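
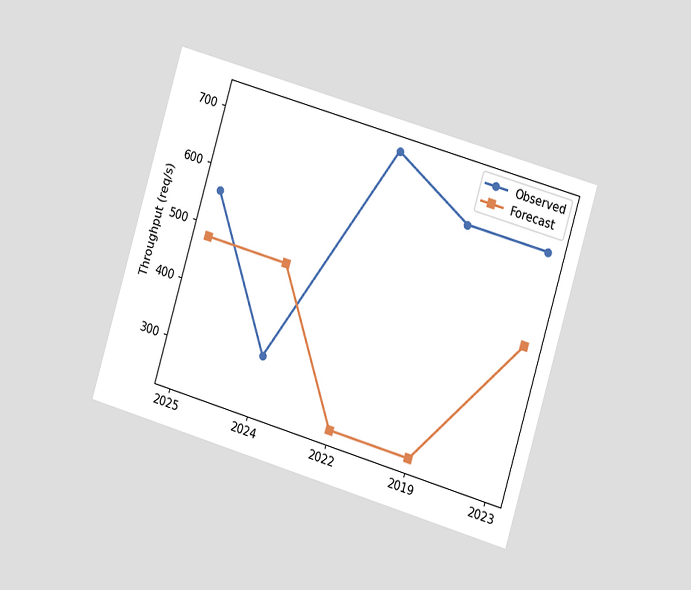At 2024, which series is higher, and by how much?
Forecast, by 160req/s

The chart is tilted about 17° clockwise and viewed slightly from the right. At 2024, Forecast sits above the other line by 160req/s.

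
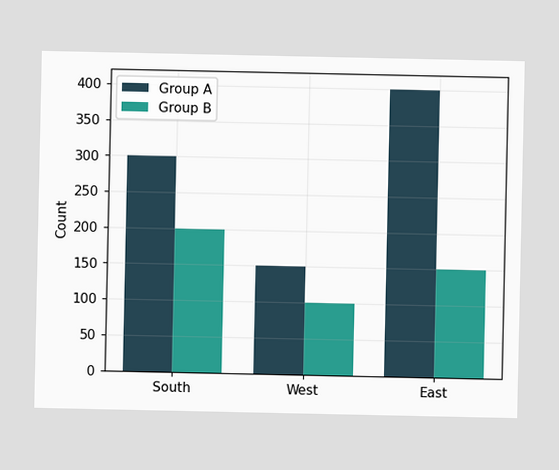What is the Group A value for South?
The Group A bar at South reaches 300 on the y-axis.

300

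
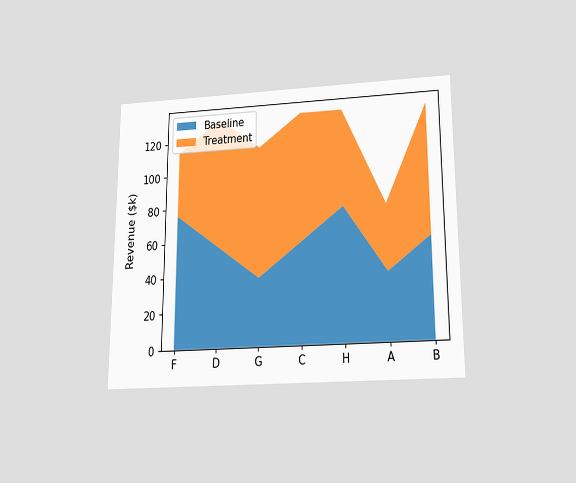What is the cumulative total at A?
The chart is viewed slightly from below. The stacked total at A reaches $76k.

$76k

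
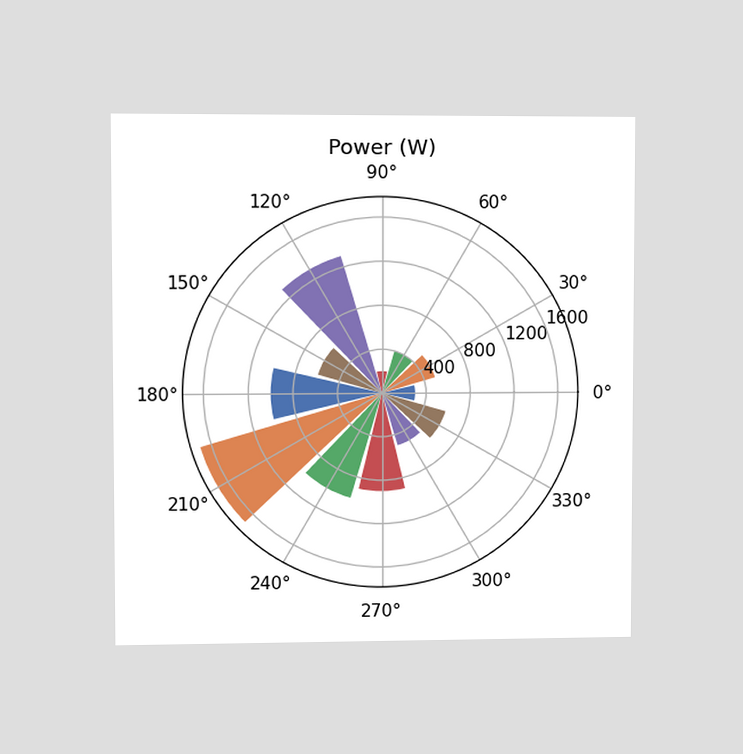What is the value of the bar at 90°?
200W

The chart is viewed at a slight angle. The bar at 90° reaches 200W on the radial axis.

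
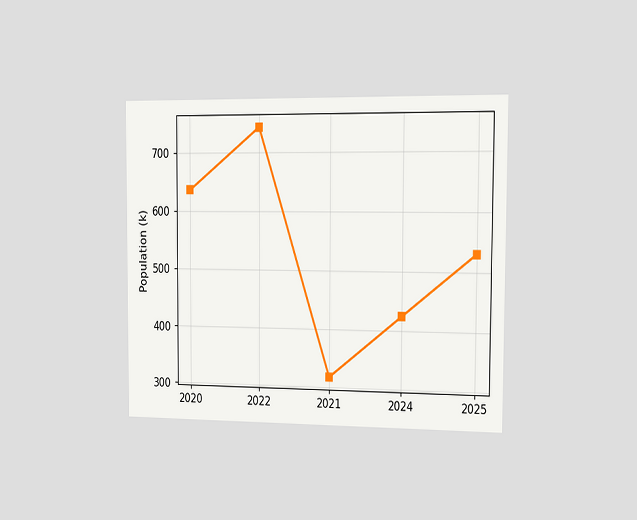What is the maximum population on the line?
The chart is viewed slightly from the right. The highest point is at 2022, and reading across to the y-axis gives 742k.

742k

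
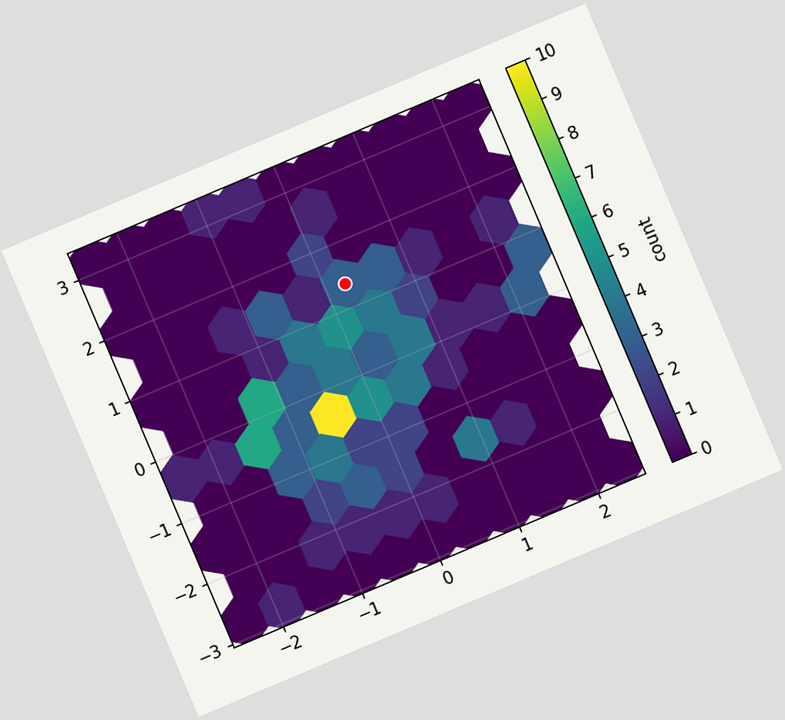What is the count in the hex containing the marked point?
The chart is tilted about 23° counter-clockwise. The marked hex reads 3 on the colorbar.

3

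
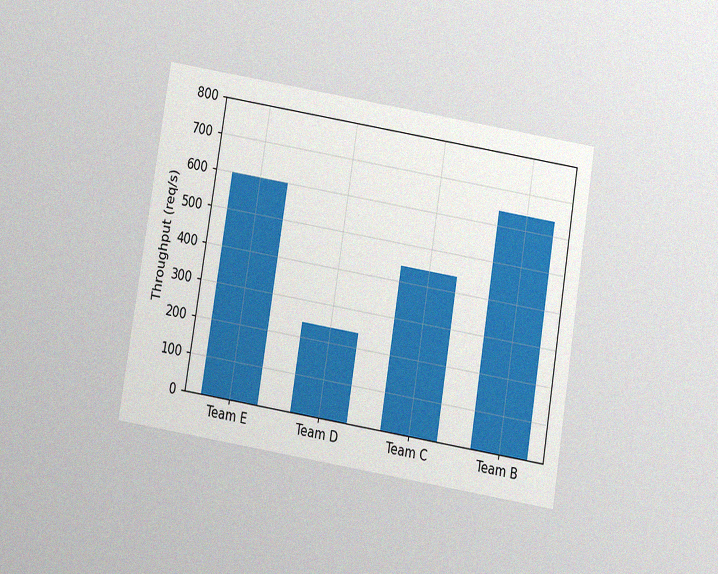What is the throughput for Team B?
640req/s

The chart is tilted about 9° clockwise and viewed slightly from below, with some photo noise. Reading along the chart's y-axis, the Team B bar reaches 640req/s.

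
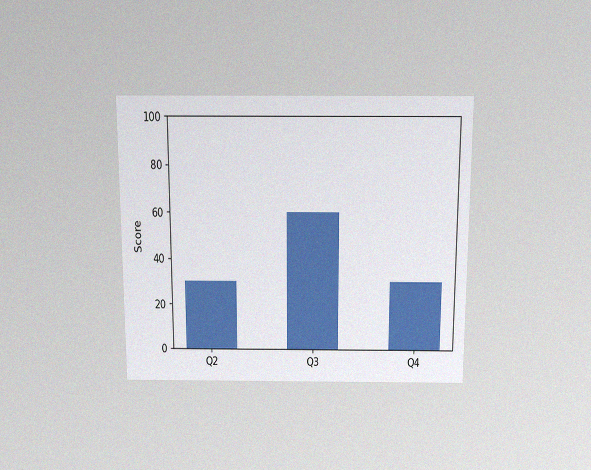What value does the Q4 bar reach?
30

The chart is viewed slightly from above, with some photo noise. Reading along the chart's y-axis, the Q4 bar reaches 30.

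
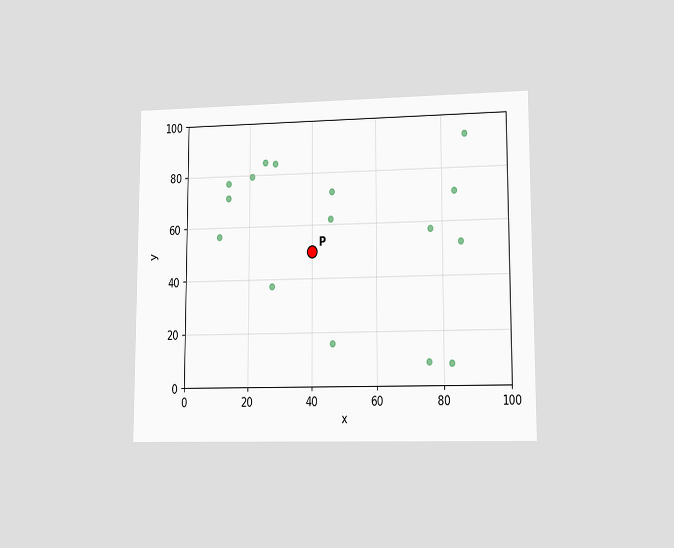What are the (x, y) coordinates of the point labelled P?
(40, 50)

The chart is viewed at a slight angle. Following the gridlines from P to each axis, P sits at (40, 50).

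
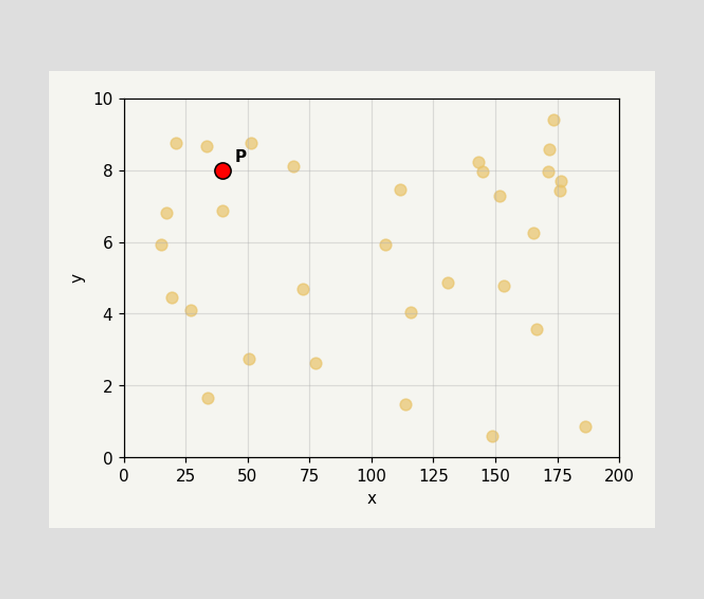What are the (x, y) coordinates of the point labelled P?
(40, 8)

Following the gridlines from P to each axis, P sits at (40, 8).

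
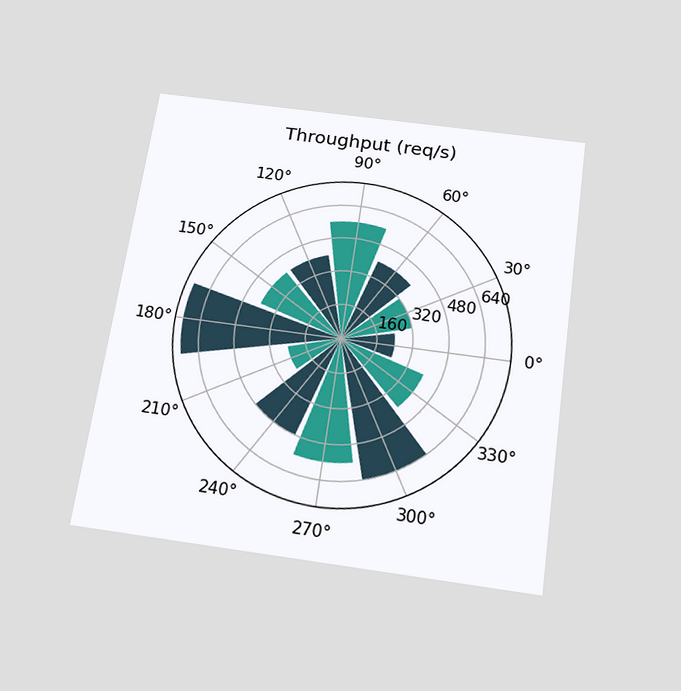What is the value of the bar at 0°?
240req/s

The chart is tilted about 8° clockwise and viewed slightly from below. The bar at 0° reaches 240req/s on the radial axis.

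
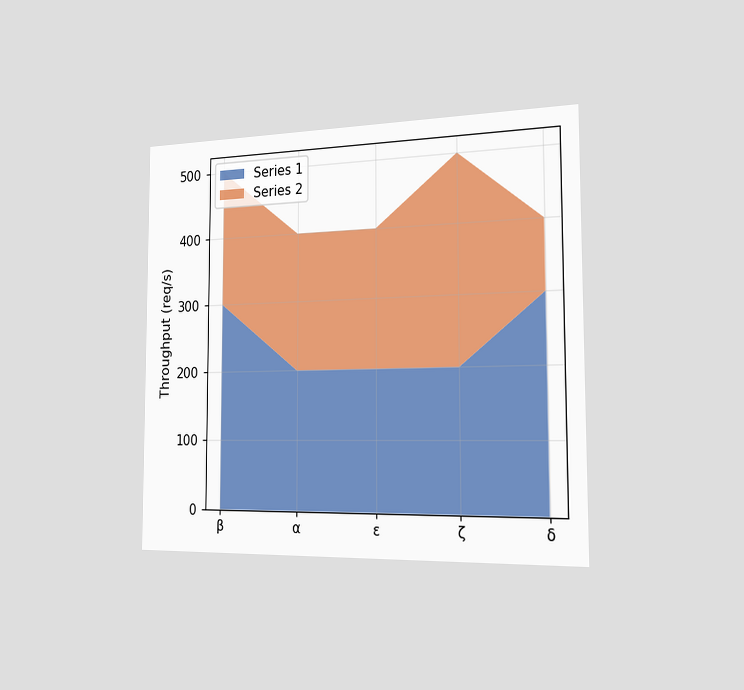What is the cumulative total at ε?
400req/s

The chart is viewed slightly from the right. The stacked total at ε reaches 400req/s.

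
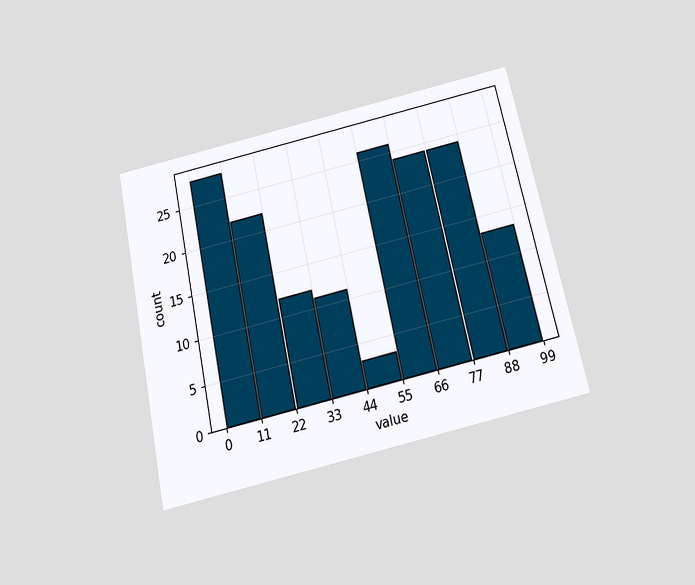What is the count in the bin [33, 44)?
The chart is tilted about 12° counter-clockwise and viewed slightly from below. The [33, 44) bin has height 11.

11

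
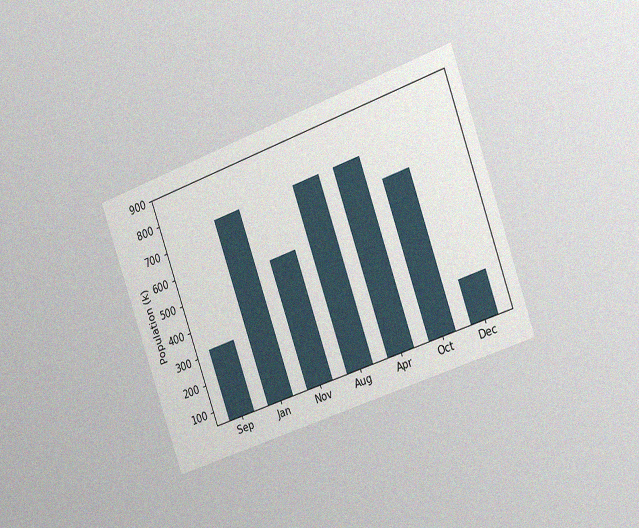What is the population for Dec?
The chart is tilted about 20° counter-clockwise and viewed slightly from the right, with some photo noise. Reading along the chart's y-axis, the Dec bar reaches 212k.

212k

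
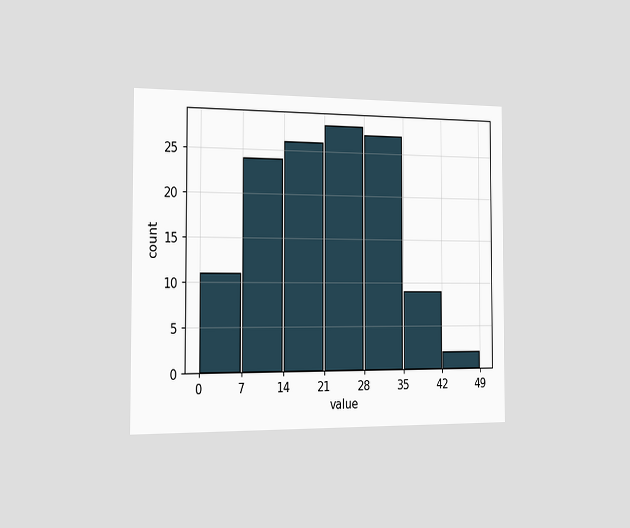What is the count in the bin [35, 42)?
9

The chart is viewed slightly from the left. The [35, 42) bin has height 9.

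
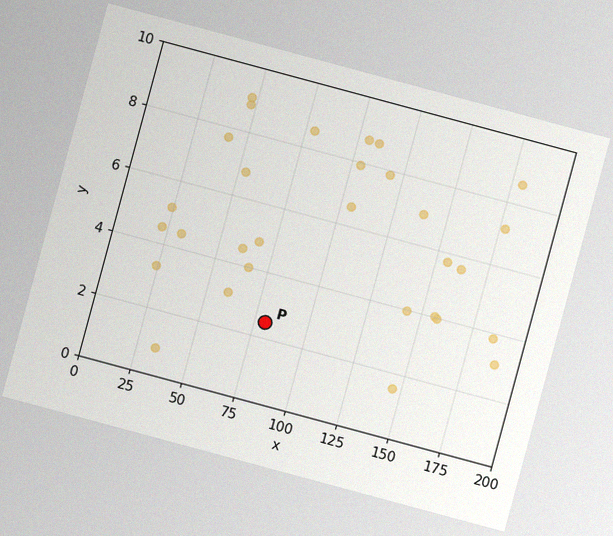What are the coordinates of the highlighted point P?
The chart is tilted about 15° clockwise, with some photo noise. Following the gridlines from P to each axis, P sits at (80, 2.5).

(80, 2.5)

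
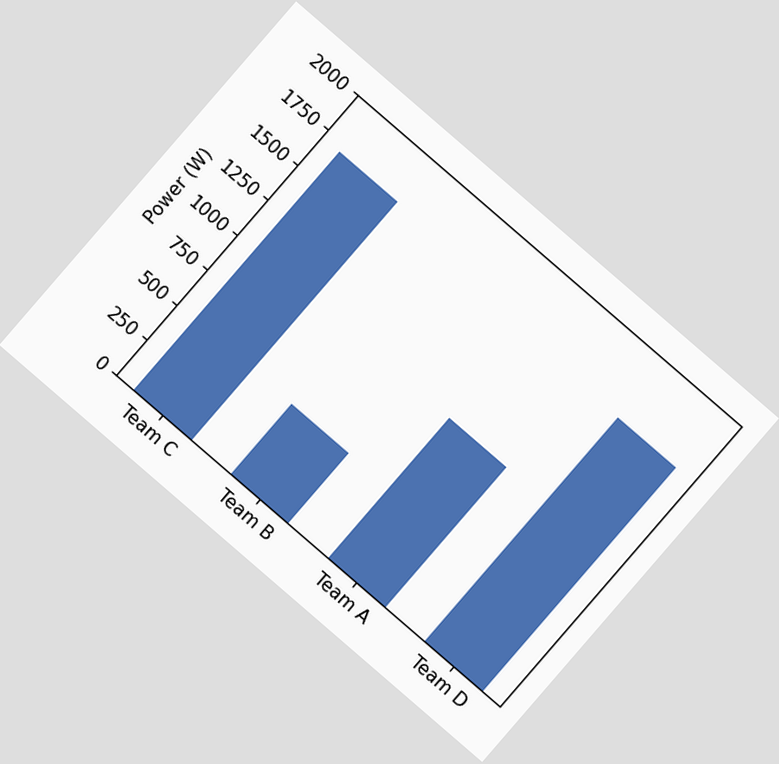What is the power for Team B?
The chart is tilted about 41° clockwise. Reading along the chart's y-axis, the Team B bar reaches 500W.

500W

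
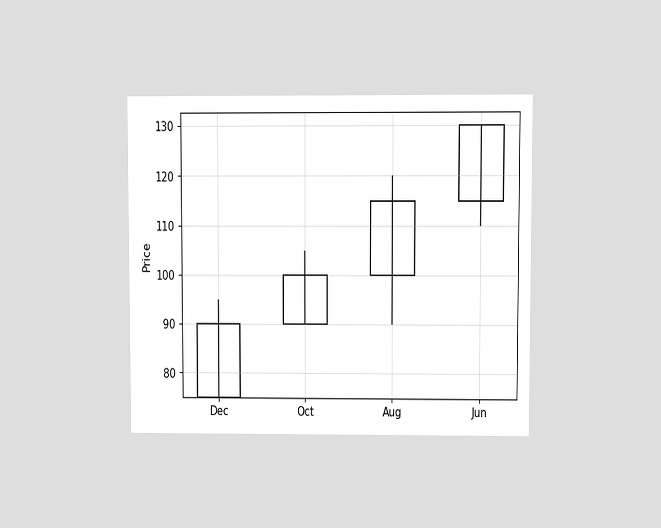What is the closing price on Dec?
The chart is viewed at a slight angle. The Dec candle closes at 90.

90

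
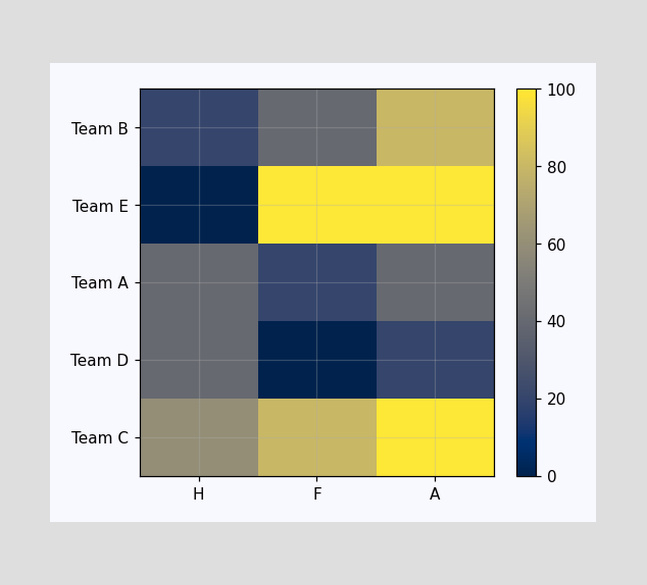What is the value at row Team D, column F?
0

Matching cell (Team D, F) against the colorbar gives 0.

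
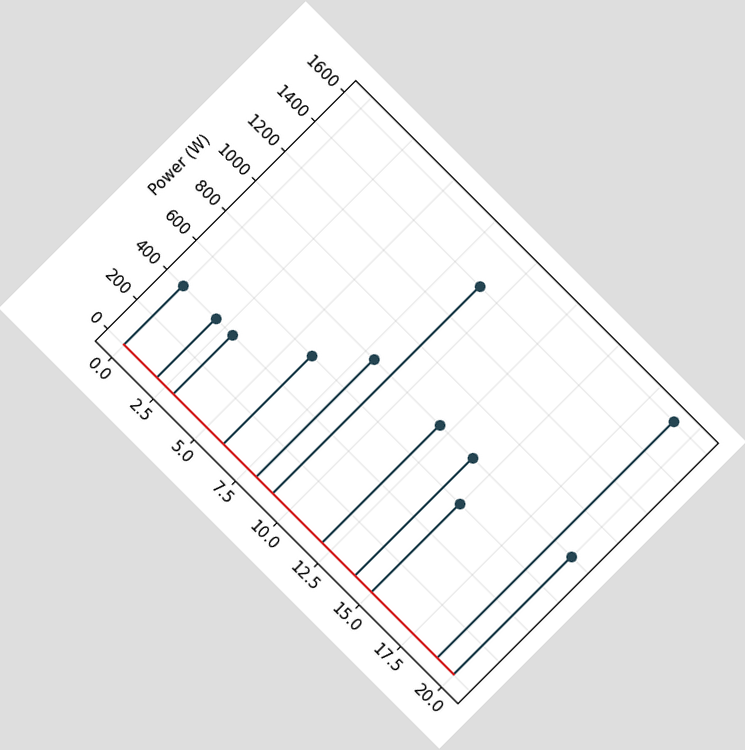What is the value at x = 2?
400W

The chart is tilted about 45° clockwise. The stem at x=2 reaches 400W.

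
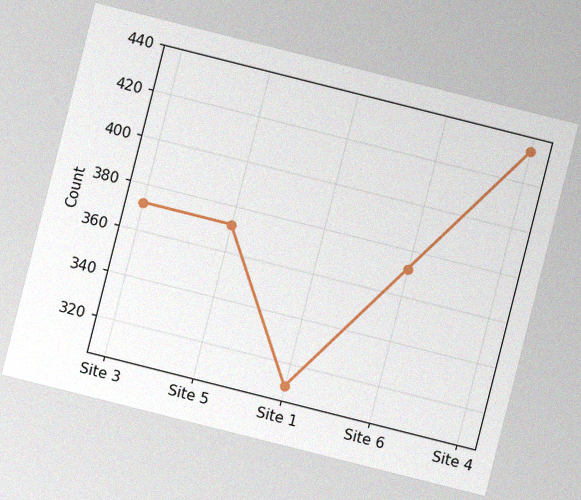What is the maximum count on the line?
434

The chart is tilted about 14° clockwise, with some photo noise. The highest point is at Site 4, and reading across to the y-axis gives 434.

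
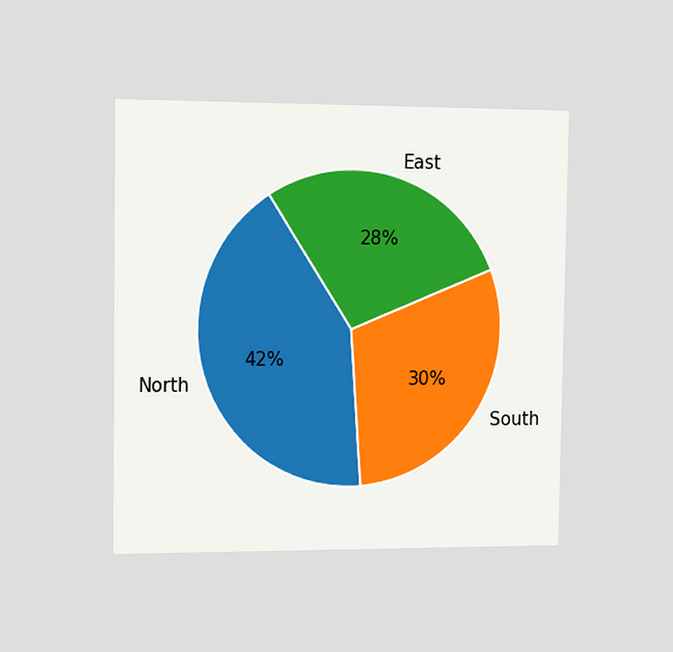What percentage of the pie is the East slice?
28%

The chart is viewed slightly from the left. The East slice takes up 28% of the pie.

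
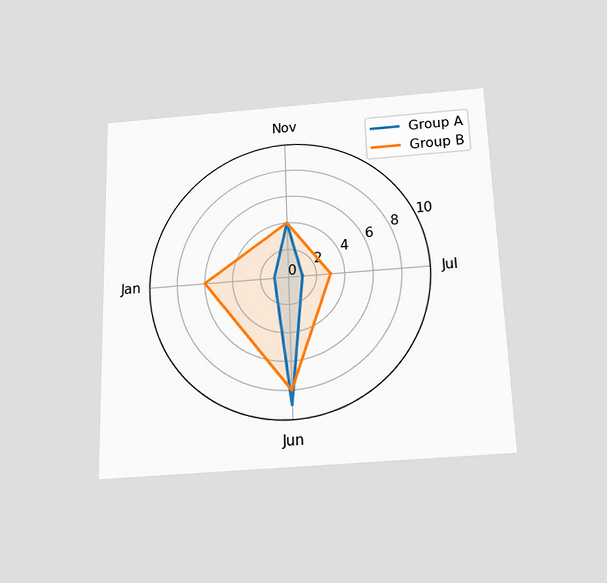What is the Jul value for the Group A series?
The chart is viewed slightly from below. On the Jul axis, Group A reaches 1.

1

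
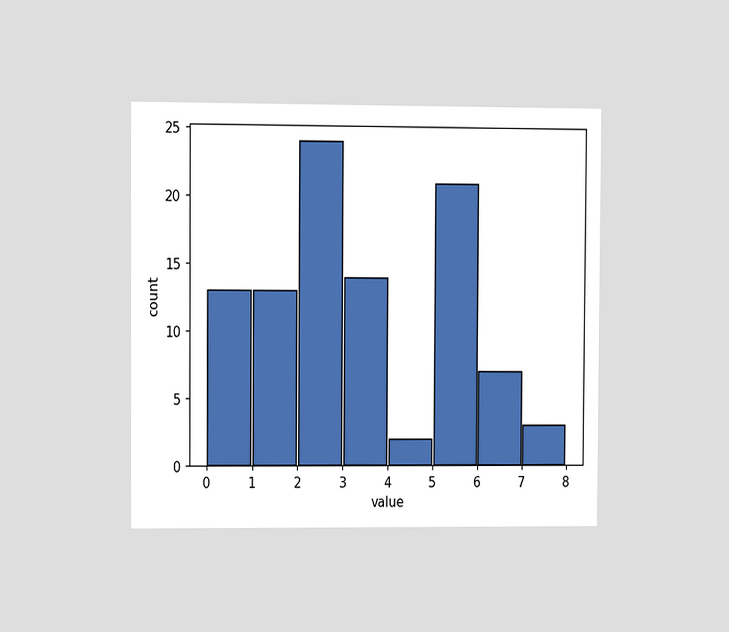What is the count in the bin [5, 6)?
The chart is viewed at a slight angle. The [5, 6) bin has height 21.

21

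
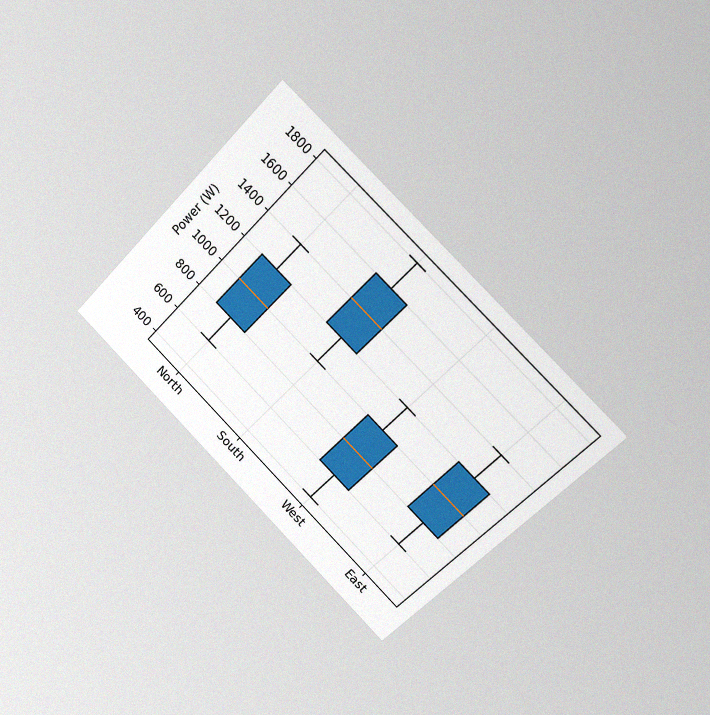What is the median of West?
800W

The chart is tilted about 45° clockwise and viewed slightly from the right, with some photo noise. The median line in the West box sits at 800W.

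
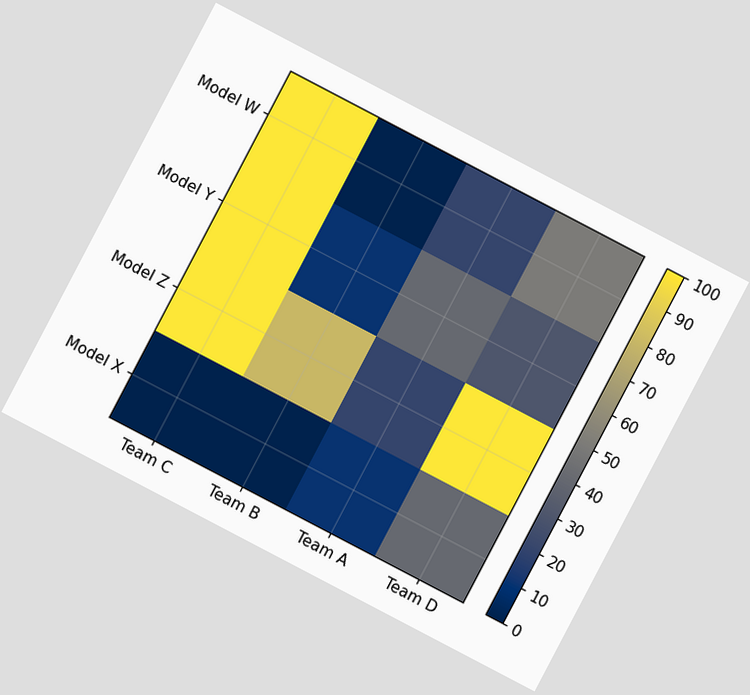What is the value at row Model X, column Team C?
0

The chart is tilted about 28° clockwise. Matching cell (Model X, Team C) against the colorbar gives 0.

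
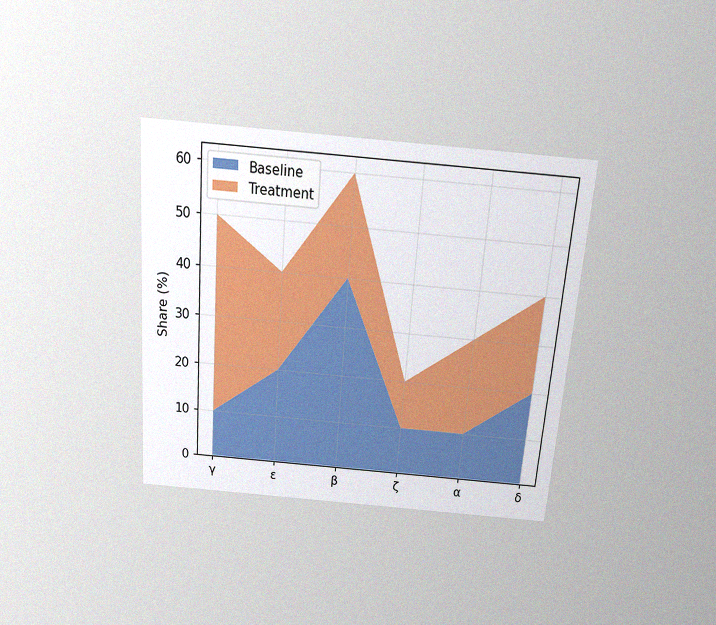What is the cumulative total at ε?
The chart is tilted about 4° clockwise and viewed slightly from above, with some photo noise. The stacked total at ε reaches 40%.

40%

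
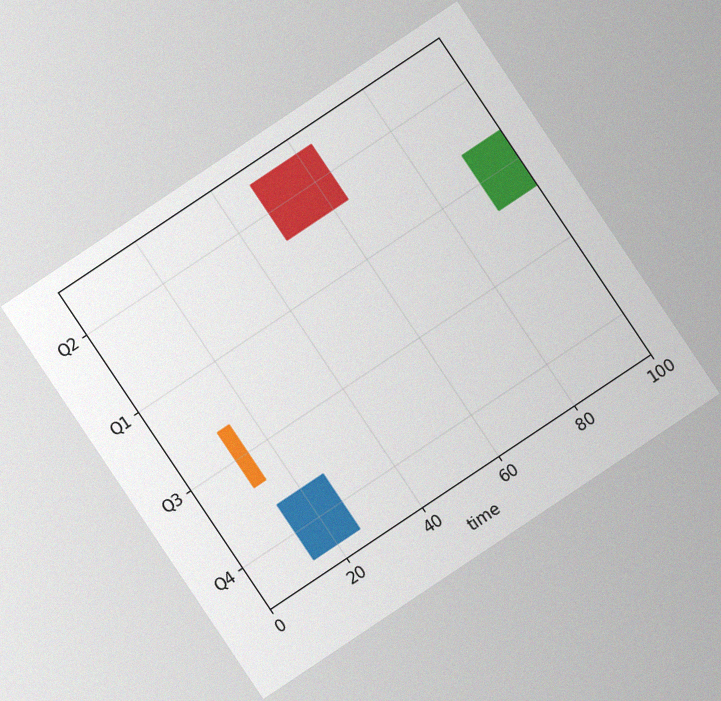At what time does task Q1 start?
The chart is tilted about 34° counter-clockwise, with some photo noise. The Q1 bar begins at t=90.

90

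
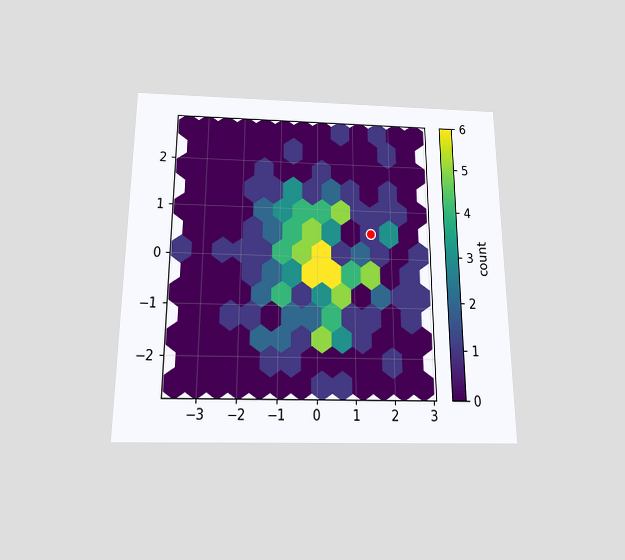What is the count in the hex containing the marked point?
The chart is viewed slightly from below. The marked hex reads 1 on the colorbar.

1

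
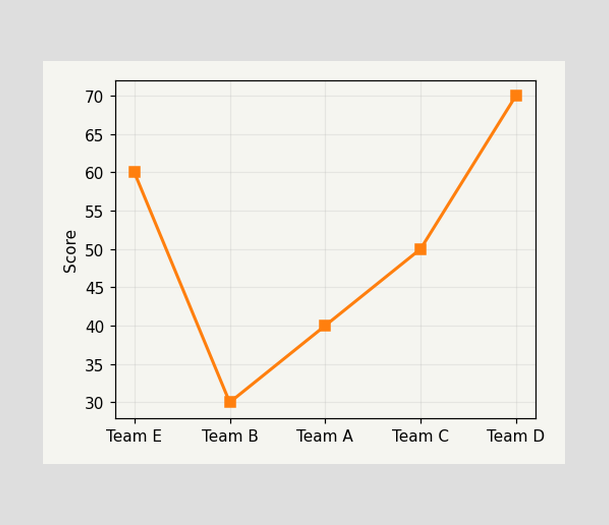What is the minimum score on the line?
The lowest point is at Team B, and reading across to the y-axis gives 30.

30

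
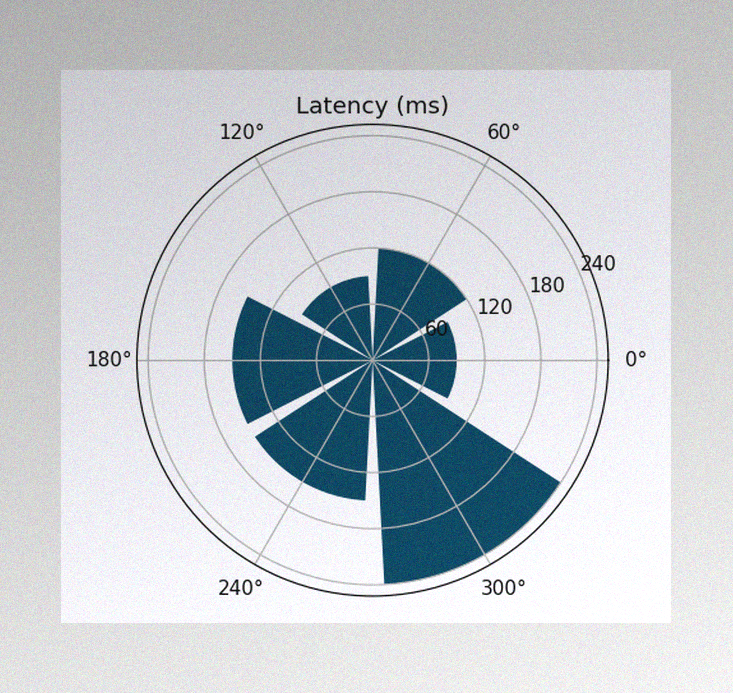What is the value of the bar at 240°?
The image has some photo noise and uneven lighting. The bar at 240° reaches 150ms on the radial axis.

150ms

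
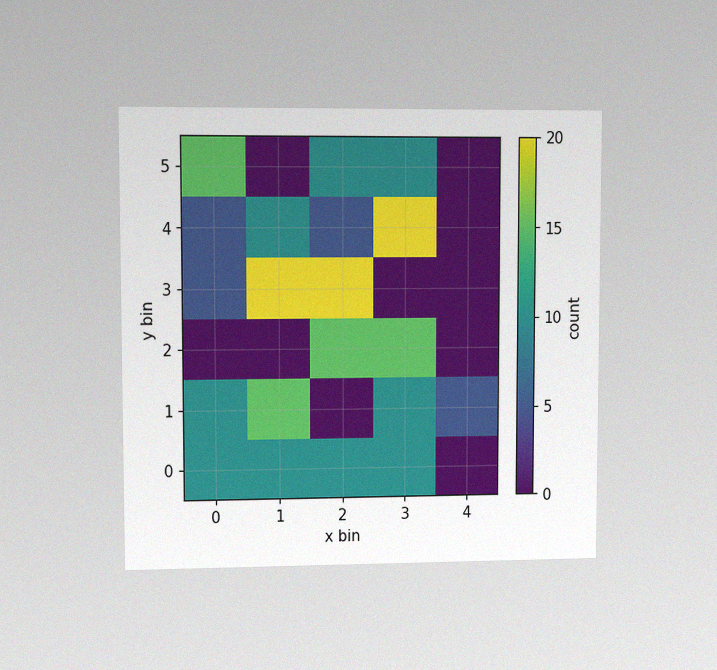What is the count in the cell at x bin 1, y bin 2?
0

The chart is viewed at a slight angle, with some photo noise. Matching the cell (1, 2) against the colorbar gives 0.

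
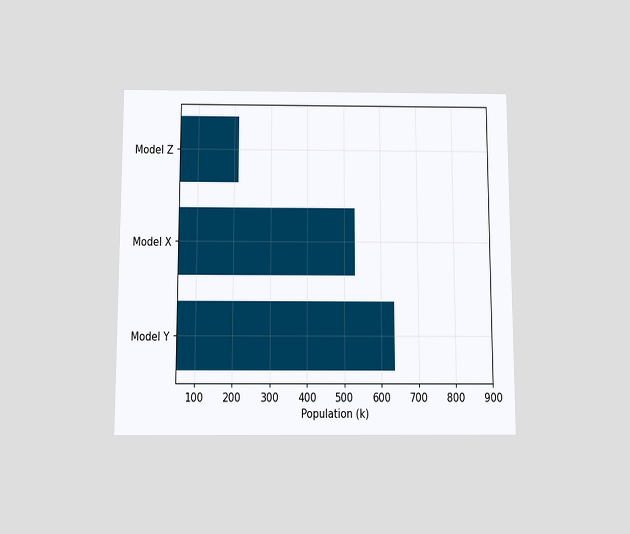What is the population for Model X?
The chart is viewed slightly from below. Reading along the chart's x-axis, the Model X bar reaches 530k.

530k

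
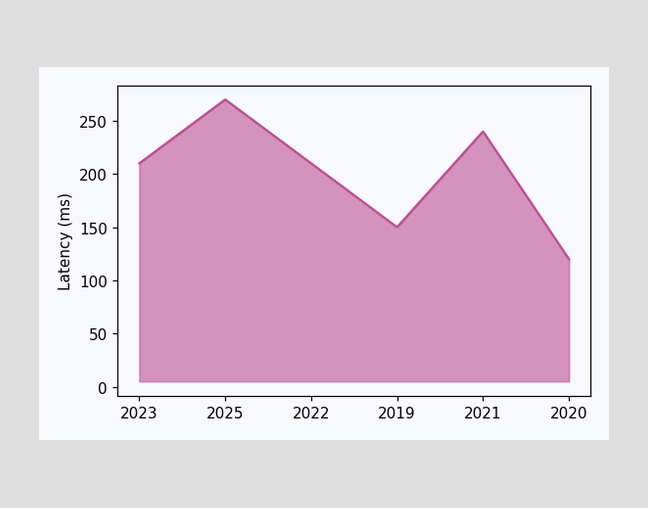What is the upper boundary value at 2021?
At 2021 the upper boundary is at 240ms.

240ms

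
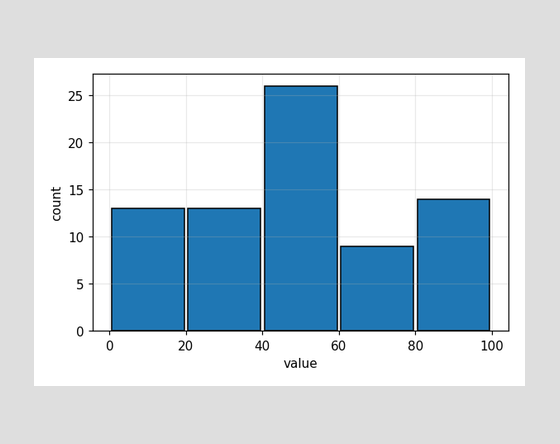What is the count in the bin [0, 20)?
13

The [0, 20) bin has height 13.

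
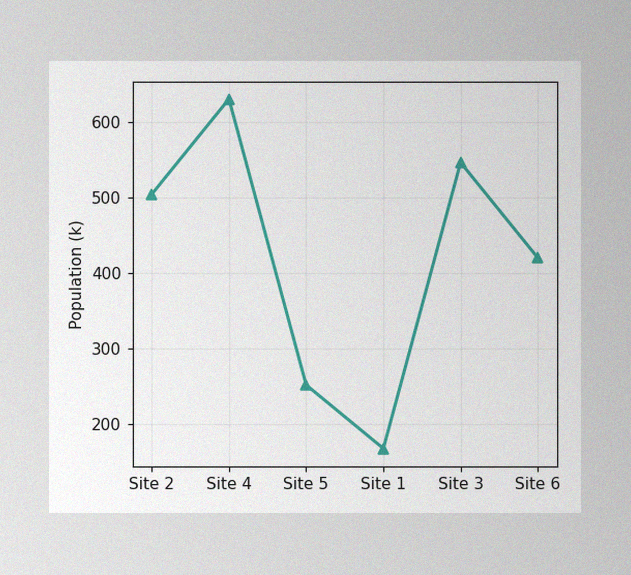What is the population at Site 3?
546k

The image has some photo noise and uneven lighting. At Site 3, the line is at 546k.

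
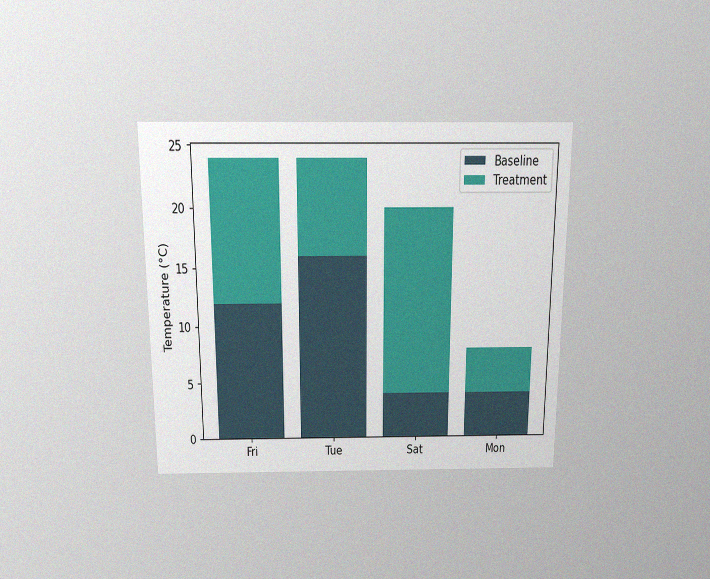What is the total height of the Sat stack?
20°C

The chart is viewed slightly from above, with some photo noise. The Sat stack's top reaches 20°C on the y-axis.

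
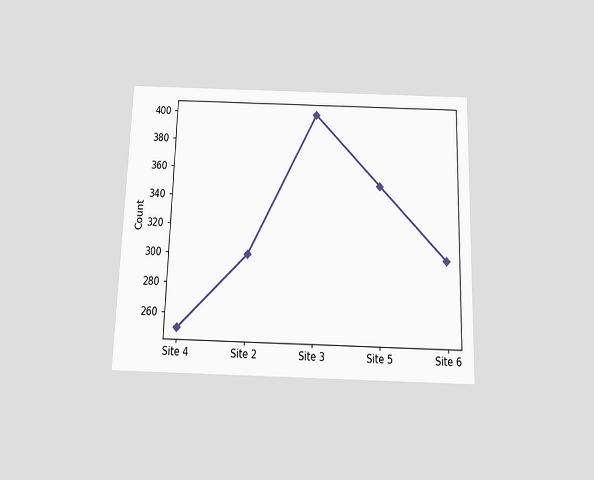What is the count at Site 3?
400

The chart is viewed slightly from below. At Site 3, the line is at 400.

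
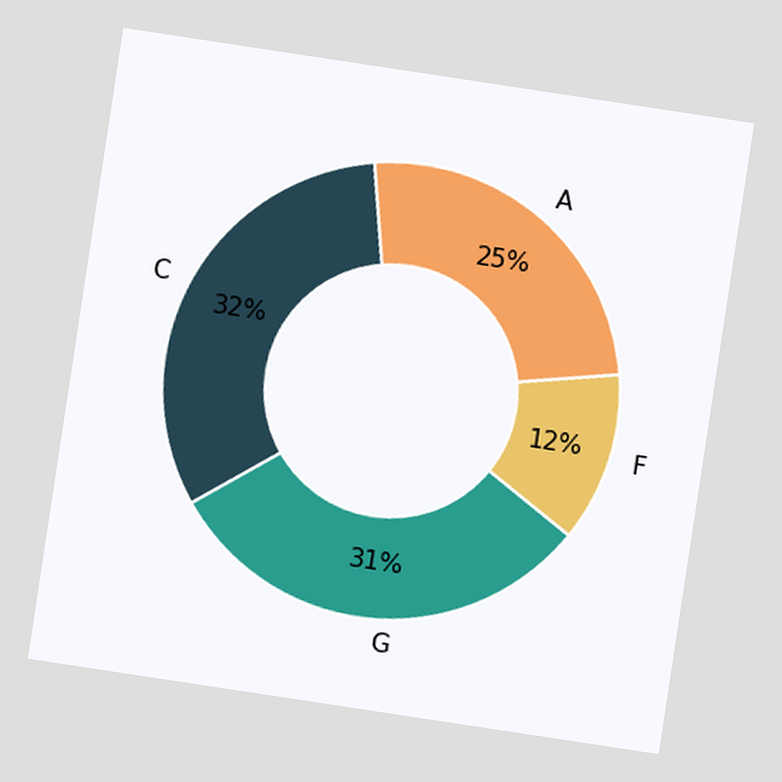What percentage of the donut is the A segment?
25%

The chart is tilted about 9° clockwise. The A segment takes up 25% of the ring.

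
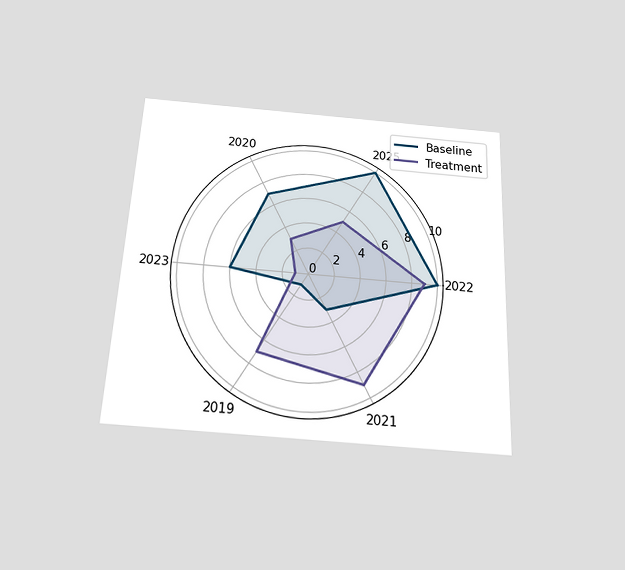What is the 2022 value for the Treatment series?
9

The chart is tilted about 3° clockwise and viewed slightly from below. On the 2022 axis, Treatment reaches 9.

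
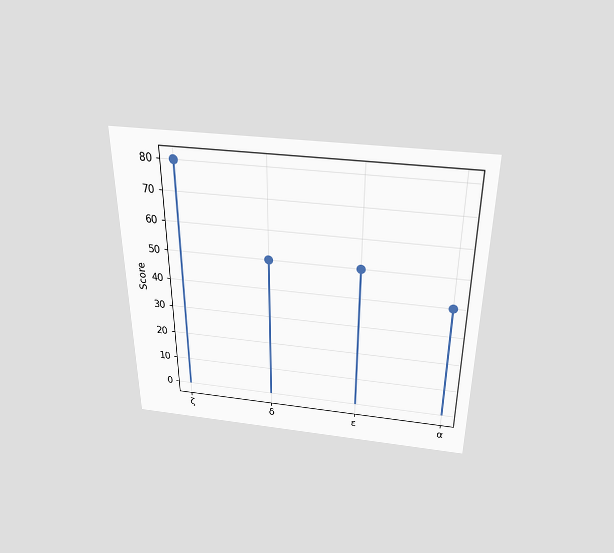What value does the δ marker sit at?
The chart is viewed slightly from above. The δ marker sits at 50.

50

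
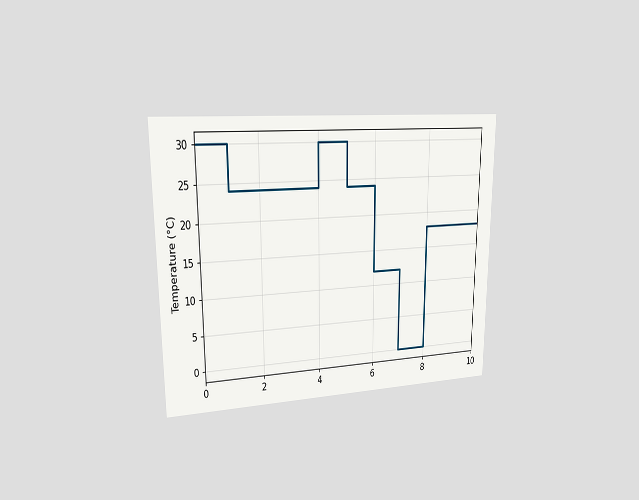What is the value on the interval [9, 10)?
18°C

The chart is viewed slightly from the left. On [9, 10) the step sits at 18°C.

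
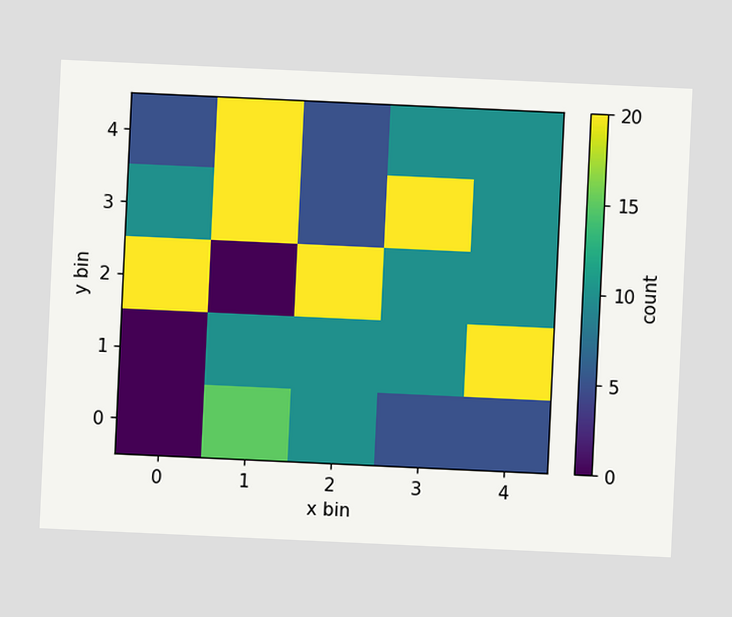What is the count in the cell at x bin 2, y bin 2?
20

The chart is tilted about 3° clockwise. Matching the cell (2, 2) against the colorbar gives 20.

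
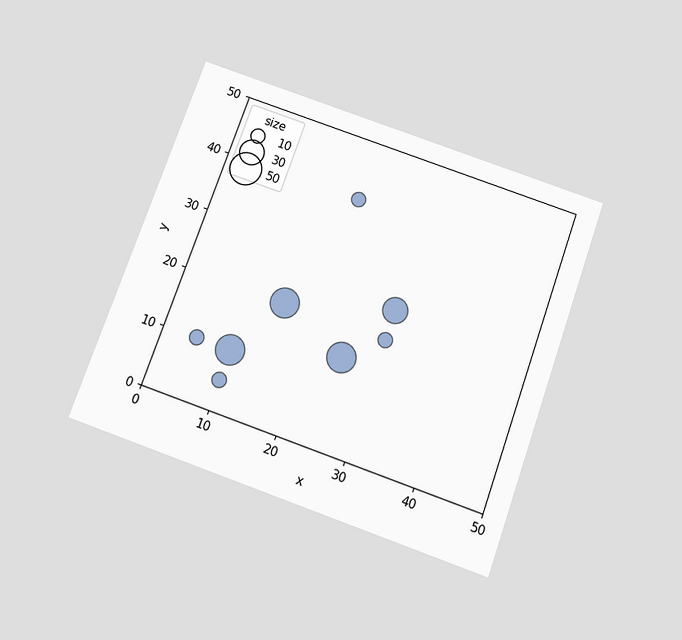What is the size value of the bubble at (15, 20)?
The chart is tilted about 20° clockwise and viewed slightly from below. Matching the bubble at (15, 20) against the size legend gives 40.

40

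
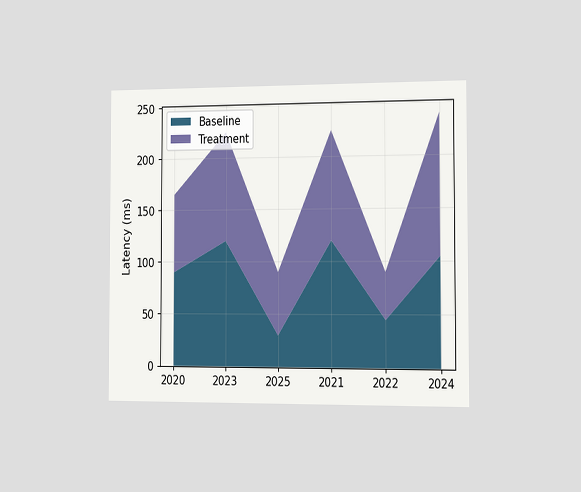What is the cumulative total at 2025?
90ms

The chart is viewed slightly from the right. The stacked total at 2025 reaches 90ms.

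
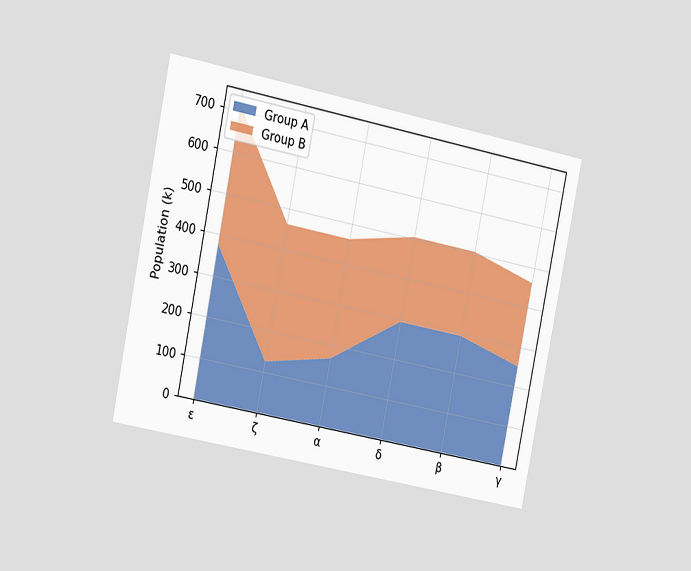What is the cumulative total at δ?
The chart is tilted about 11° clockwise and viewed slightly from the left. The stacked total at δ reaches 504k.

504k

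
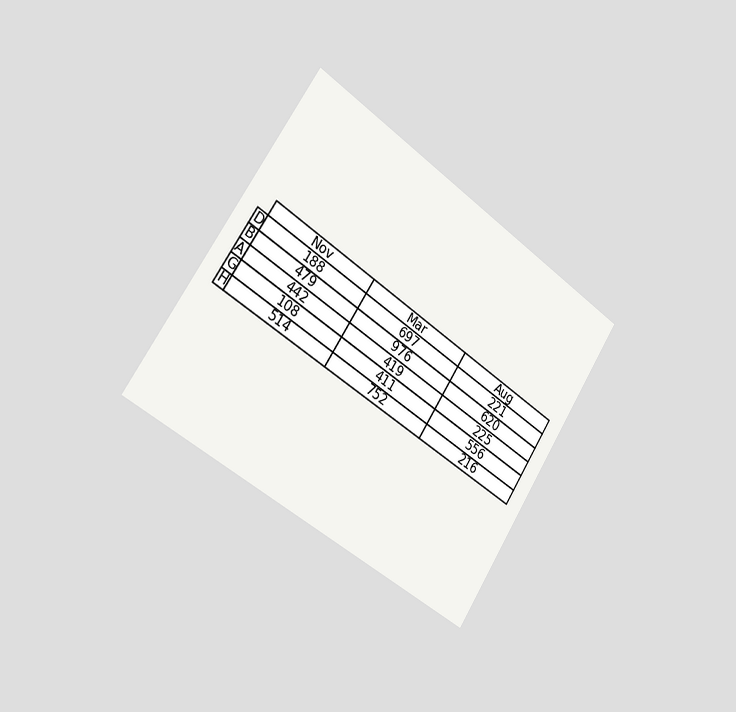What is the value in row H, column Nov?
The chart is tilted about 33° clockwise and viewed slightly from the left. The (H, Nov) cell reads 514.

514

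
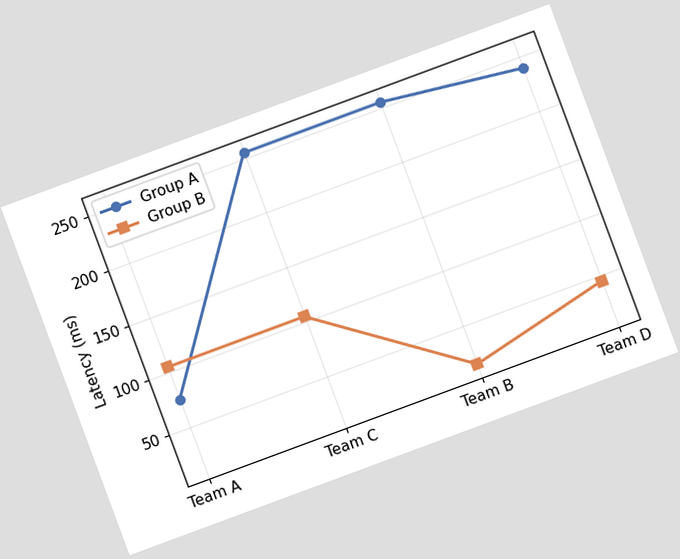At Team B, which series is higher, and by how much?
The chart is tilted about 20° counter-clockwise. At Team B, Group A sits above the other line by 240ms.

Group A, by 240ms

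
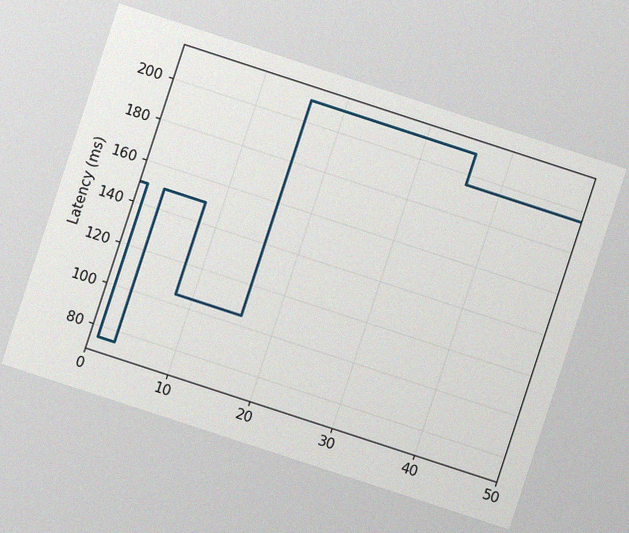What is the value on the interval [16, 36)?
The chart is tilted about 18° clockwise, with some photo noise. On [16, 36) the step sits at 210ms.

210ms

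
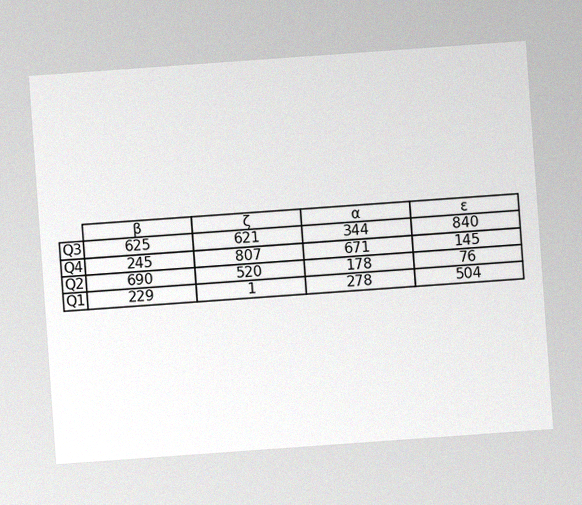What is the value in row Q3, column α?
The chart is tilted about 4° counter-clockwise, with some photo noise. The (Q3, α) cell reads 344.

344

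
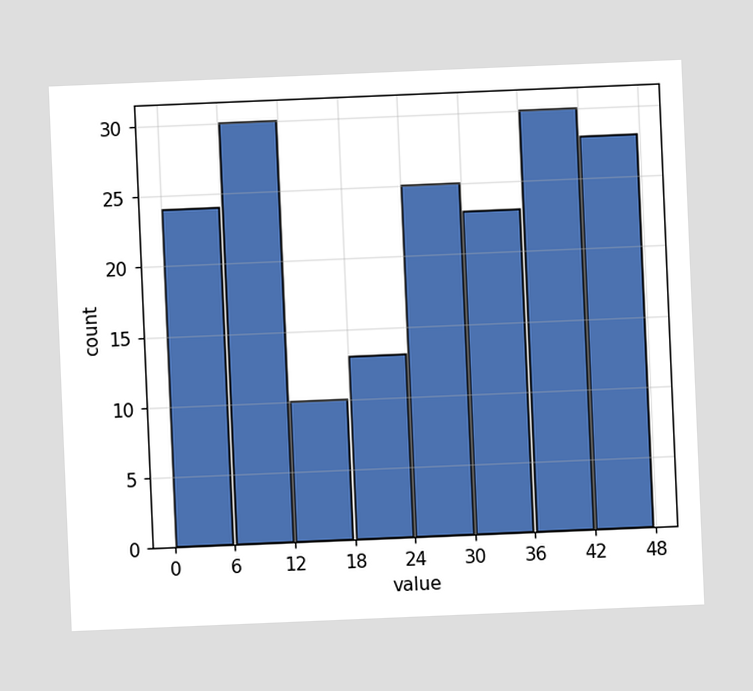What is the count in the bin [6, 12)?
The chart is tilted about 2° counter-clockwise. The [6, 12) bin has height 30.

30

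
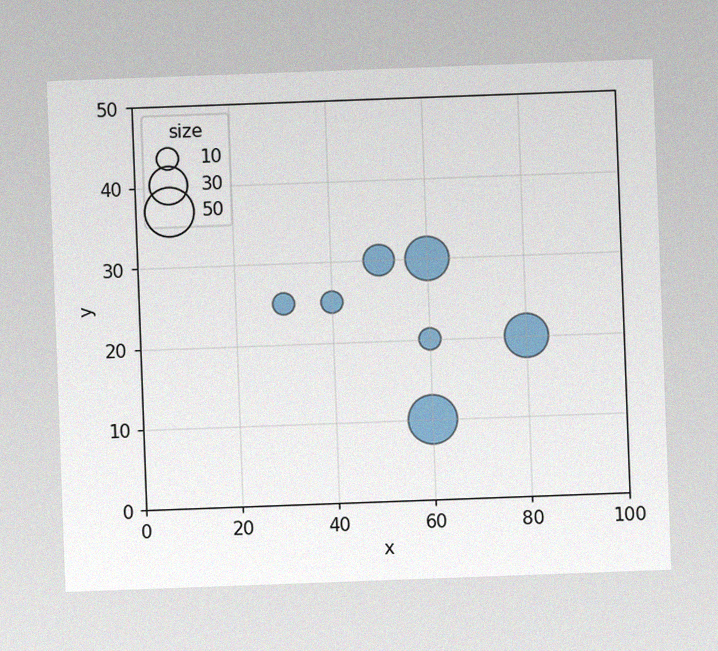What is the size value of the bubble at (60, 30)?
40

The chart is tilted about 2° counter-clockwise, with some photo noise. Matching the bubble at (60, 30) against the size legend gives 40.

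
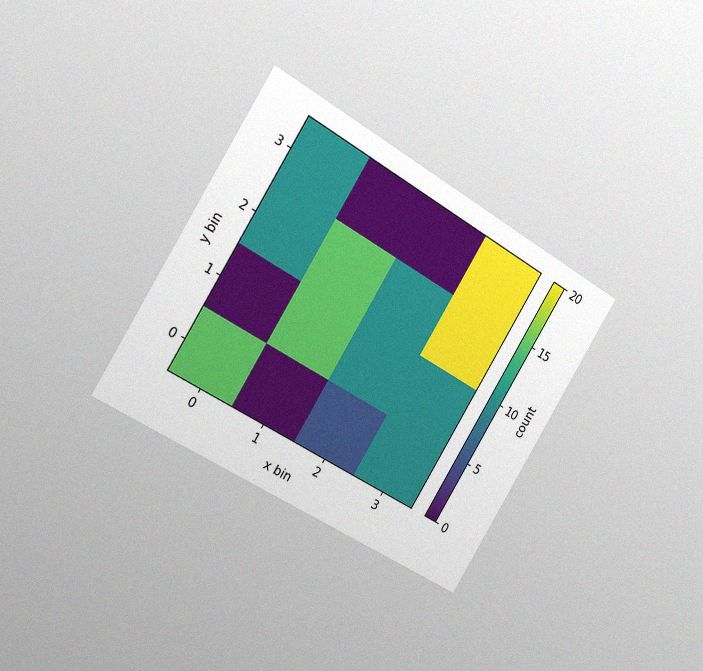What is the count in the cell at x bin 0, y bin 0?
The chart is tilted about 31° clockwise and viewed slightly from the left, with some photo noise. Matching the cell (0, 0) against the colorbar gives 15.

15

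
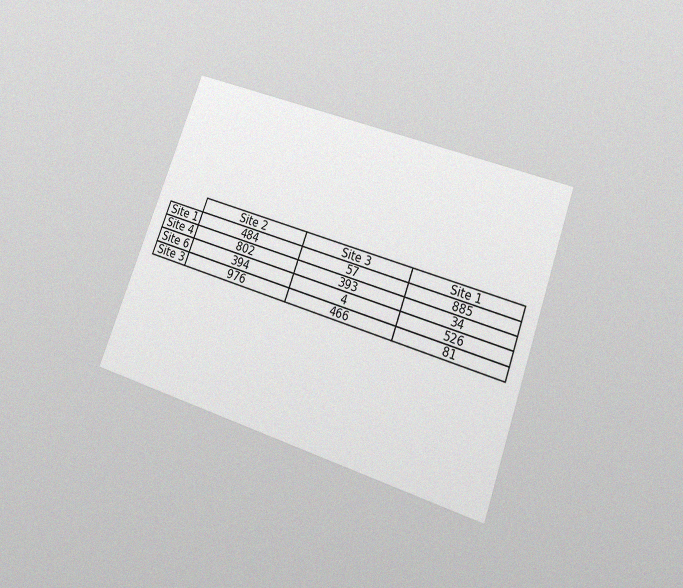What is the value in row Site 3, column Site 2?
976

The chart is tilted about 20° clockwise and viewed slightly from below, with some photo noise. The (Site 3, Site 2) cell reads 976.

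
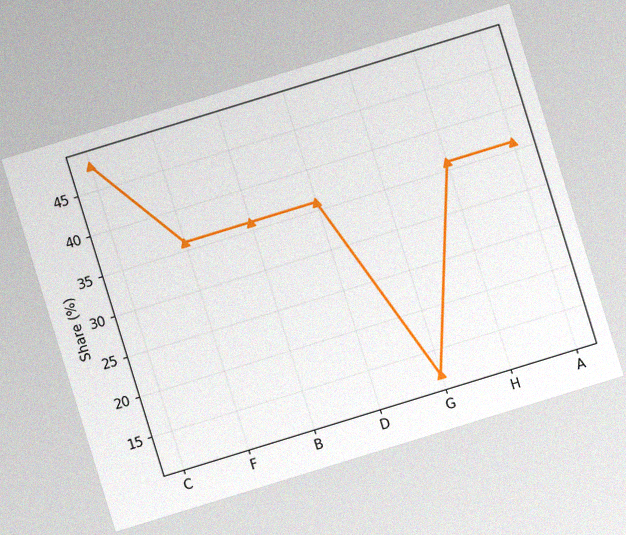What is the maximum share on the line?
48%

The chart is tilted about 17° counter-clockwise, with some photo noise. The highest point is at C, and reading across to the y-axis gives 48%.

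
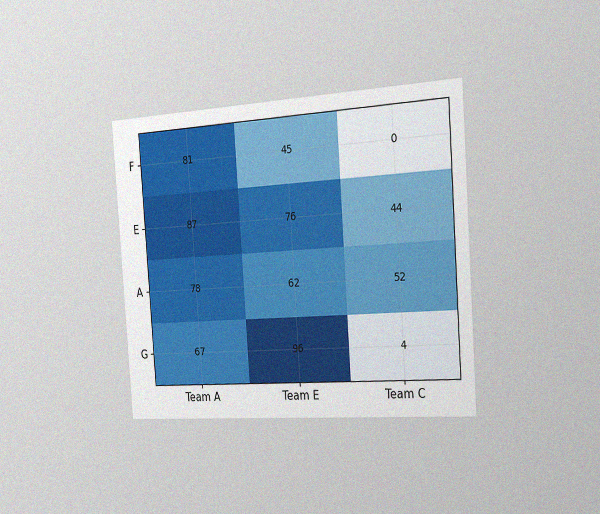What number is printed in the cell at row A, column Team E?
62

The chart is tilted about 4° counter-clockwise and viewed slightly from the right, with some photo noise. The (A, Team E) cell reads 62.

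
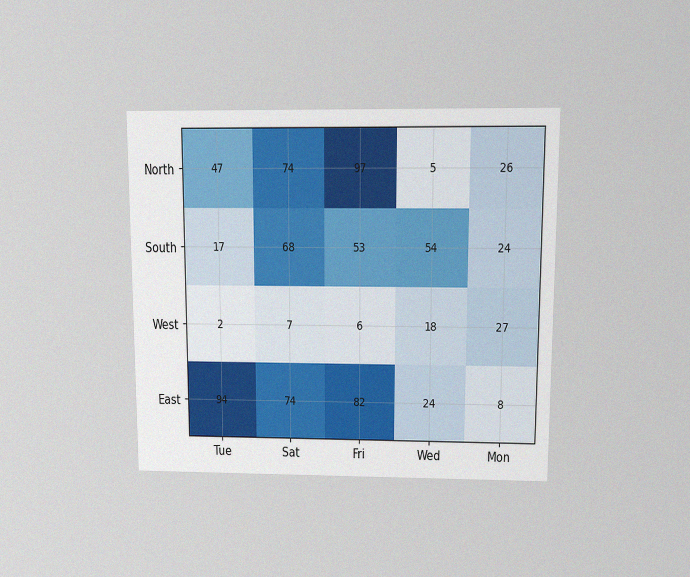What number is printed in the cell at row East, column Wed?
24

The chart is viewed at a slight angle, with some photo noise. The (East, Wed) cell reads 24.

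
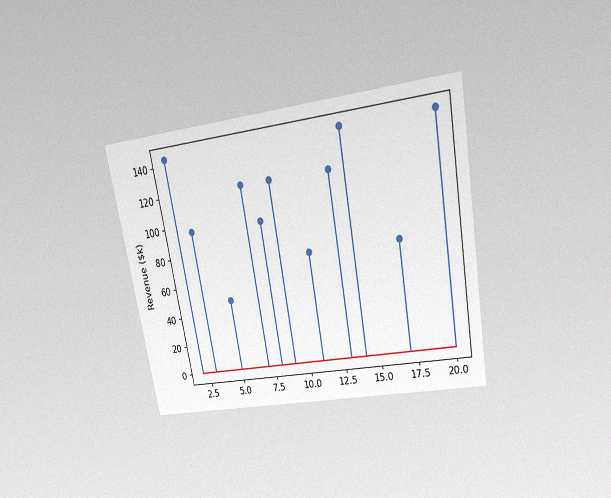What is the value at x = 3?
$96k

The chart is tilted about 10° counter-clockwise and viewed slightly from above, with some photo noise. The stem at x=3 reaches $96k.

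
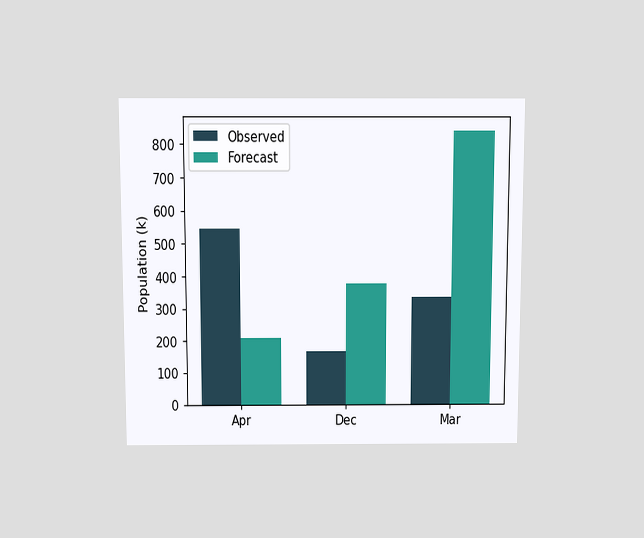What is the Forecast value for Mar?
840k

The chart is viewed slightly from above. The Forecast bar at Mar reaches 840k on the y-axis.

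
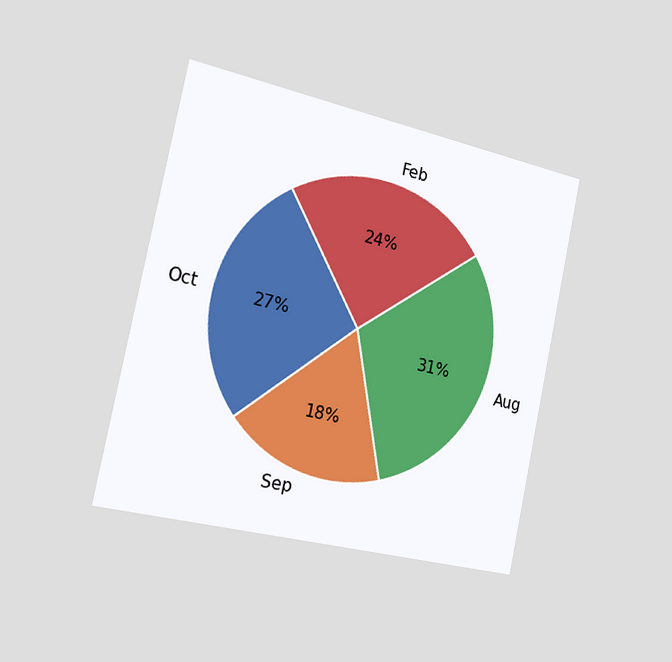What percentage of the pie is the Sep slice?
The chart is tilted about 12° clockwise and viewed slightly from the left. The Sep slice takes up 18% of the pie.

18%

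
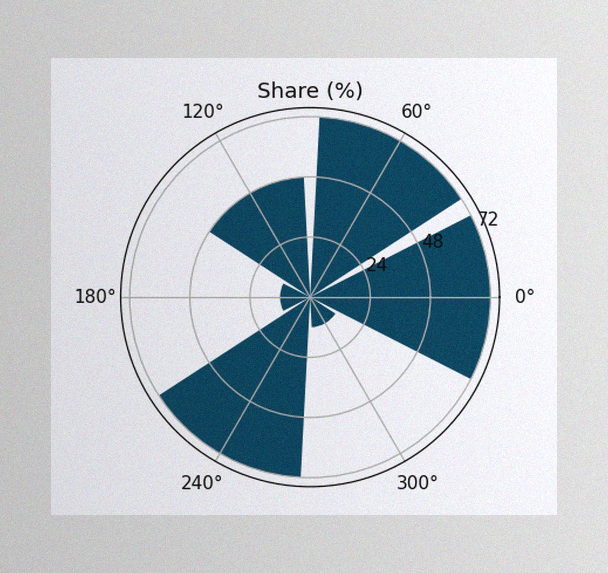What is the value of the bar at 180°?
12%

The image has some photo noise and uneven lighting. The bar at 180° reaches 12% on the radial axis.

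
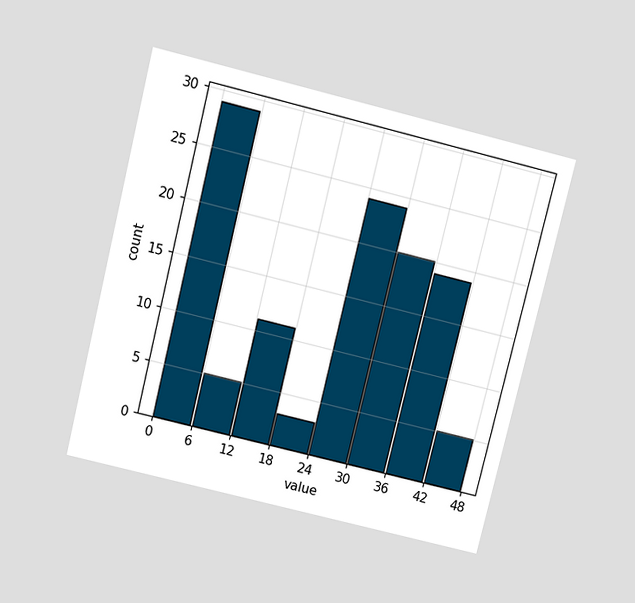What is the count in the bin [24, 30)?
The chart is tilted about 14° clockwise and viewed at a slight angle. The [24, 30) bin has height 24.

24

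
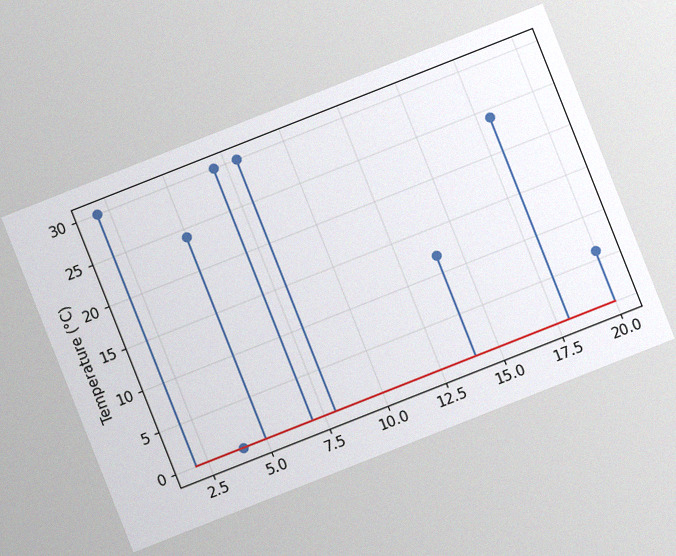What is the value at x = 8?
30°C

The chart is tilted about 22° counter-clockwise, with some photo noise. The stem at x=8 reaches 30°C.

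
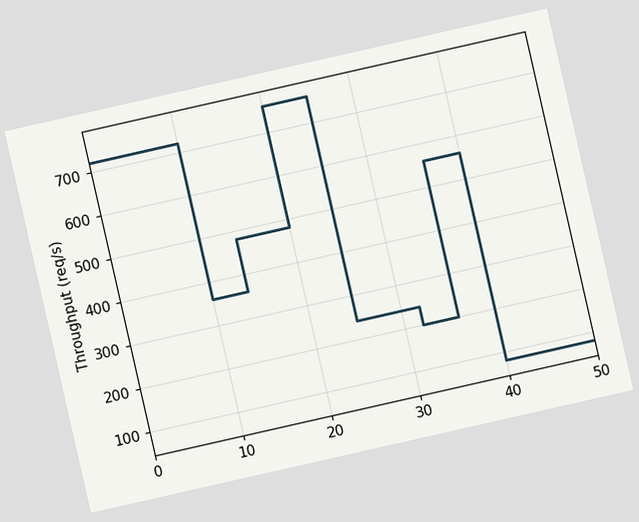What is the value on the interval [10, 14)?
The chart is tilted about 13° counter-clockwise. On [10, 14) the step sits at 360req/s.

360req/s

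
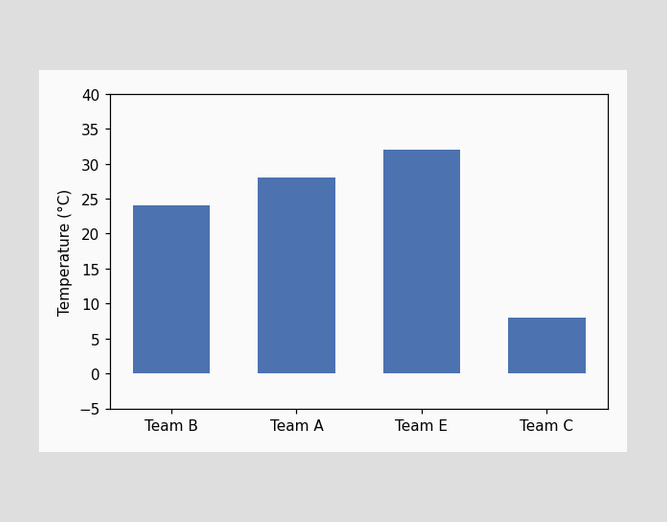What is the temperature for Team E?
Reading along the chart's y-axis, the Team E bar reaches 32°C.

32°C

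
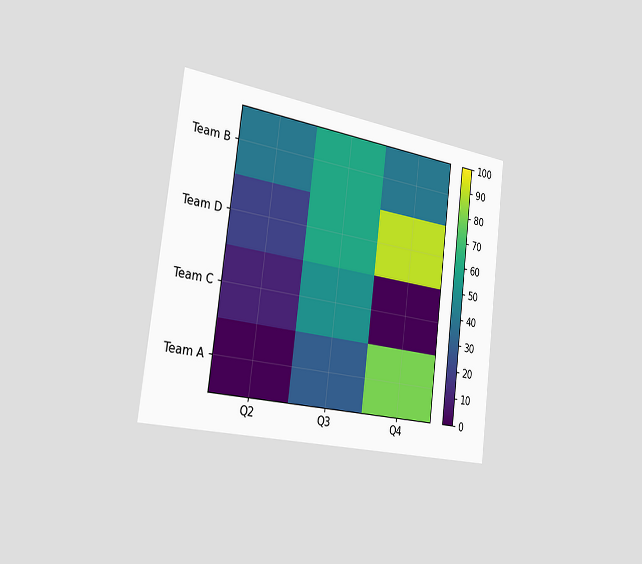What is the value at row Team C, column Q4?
The chart is tilted about 7° clockwise and viewed slightly from the left. Matching cell (Team C, Q4) against the colorbar gives 0.

0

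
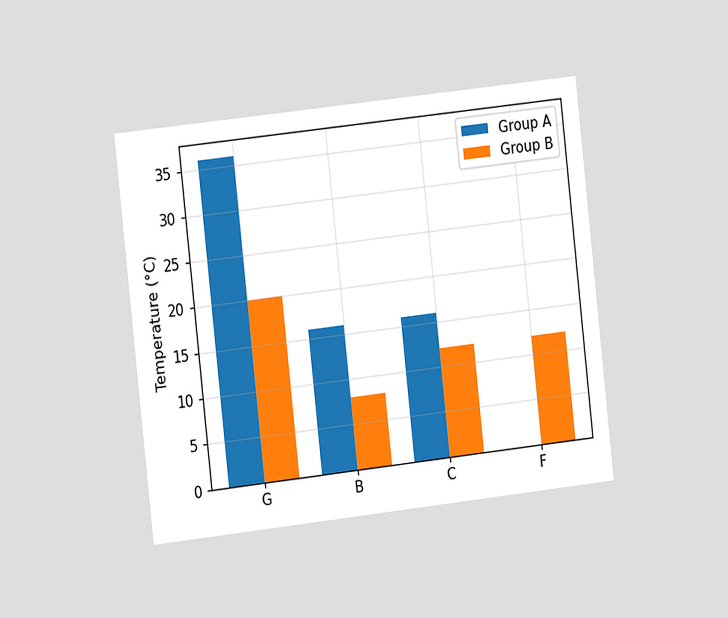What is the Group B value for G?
The chart is tilted about 6° counter-clockwise and viewed at a slight angle. The Group B bar at G reaches 20°C on the y-axis.

20°C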